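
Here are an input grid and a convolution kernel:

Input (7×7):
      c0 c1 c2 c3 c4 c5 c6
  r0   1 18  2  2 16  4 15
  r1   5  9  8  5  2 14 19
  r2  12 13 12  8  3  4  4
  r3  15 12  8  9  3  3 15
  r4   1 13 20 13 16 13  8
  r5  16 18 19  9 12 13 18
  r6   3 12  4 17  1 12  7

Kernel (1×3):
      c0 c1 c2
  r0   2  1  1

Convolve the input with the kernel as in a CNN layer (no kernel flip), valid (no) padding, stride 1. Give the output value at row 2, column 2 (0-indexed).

The receptive field on the input at this output position is [12 8 3]. Elementwise product with the kernel and sum: 12·2 + 8·1 + 3·1.

35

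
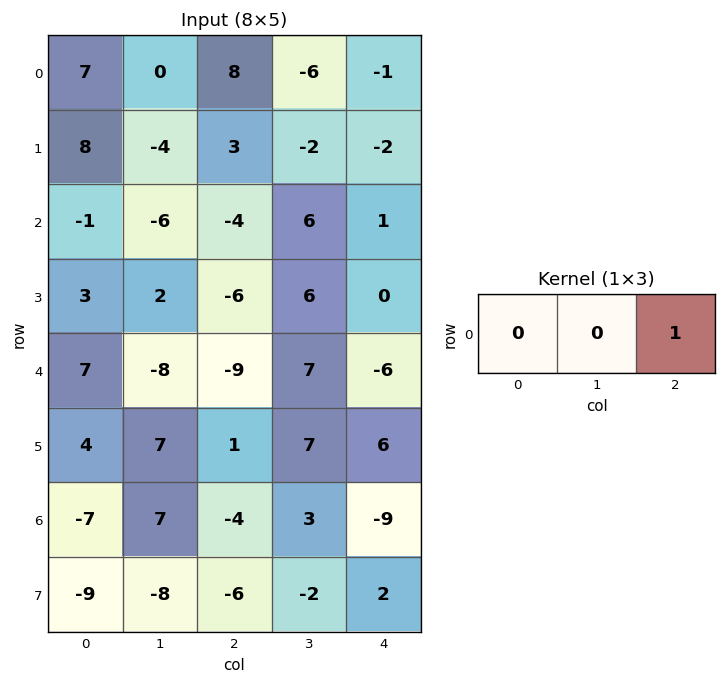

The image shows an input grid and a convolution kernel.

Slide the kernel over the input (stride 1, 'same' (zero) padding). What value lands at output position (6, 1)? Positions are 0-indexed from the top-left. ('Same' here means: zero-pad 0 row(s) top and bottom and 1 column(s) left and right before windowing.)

The receptive field on the zero-padded input at this output position is [-7 7 -4]. Elementwise product with the kernel and sum: -4·1.

-4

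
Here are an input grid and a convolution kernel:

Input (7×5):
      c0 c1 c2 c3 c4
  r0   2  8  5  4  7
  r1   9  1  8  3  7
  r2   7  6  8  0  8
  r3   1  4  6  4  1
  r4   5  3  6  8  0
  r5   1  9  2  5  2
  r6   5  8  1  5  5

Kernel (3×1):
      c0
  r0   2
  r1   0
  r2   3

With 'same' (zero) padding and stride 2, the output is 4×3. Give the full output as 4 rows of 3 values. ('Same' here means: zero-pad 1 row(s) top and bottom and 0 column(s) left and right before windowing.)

27 24 21
21 34 17
5 18 8
2 4 4

Output[0,0]: The receptive field on the zero-padded input at this output position is [0 / 2 / 9]. Elementwise product with the kernel and sum: 0·2 + 9·3.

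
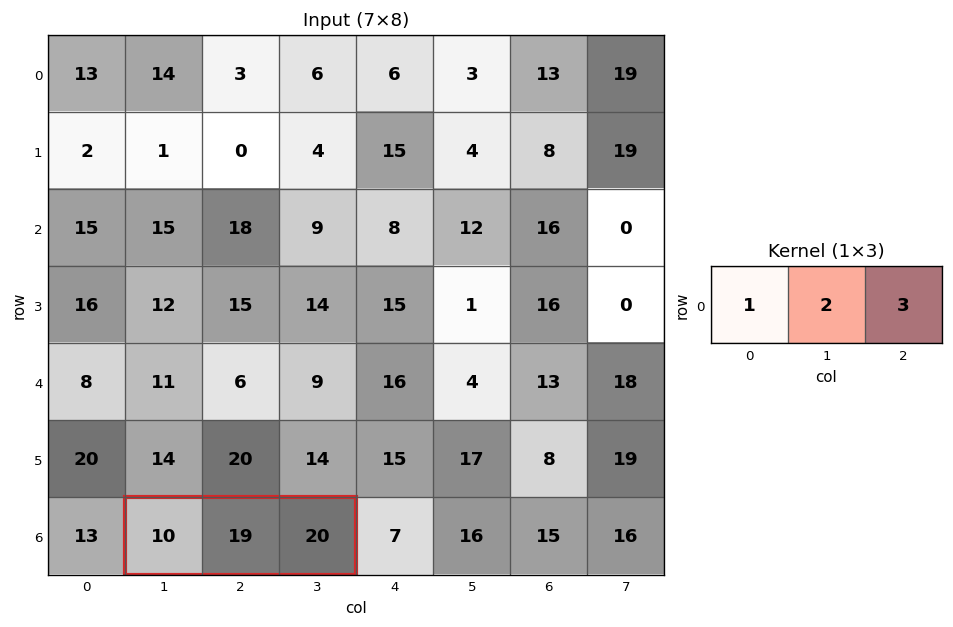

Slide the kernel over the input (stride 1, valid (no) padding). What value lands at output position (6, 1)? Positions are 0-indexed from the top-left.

The receptive field on the input at this output position is [10 19 20]. Elementwise product with the kernel and sum: 10·1 + 19·2 + 20·3.

108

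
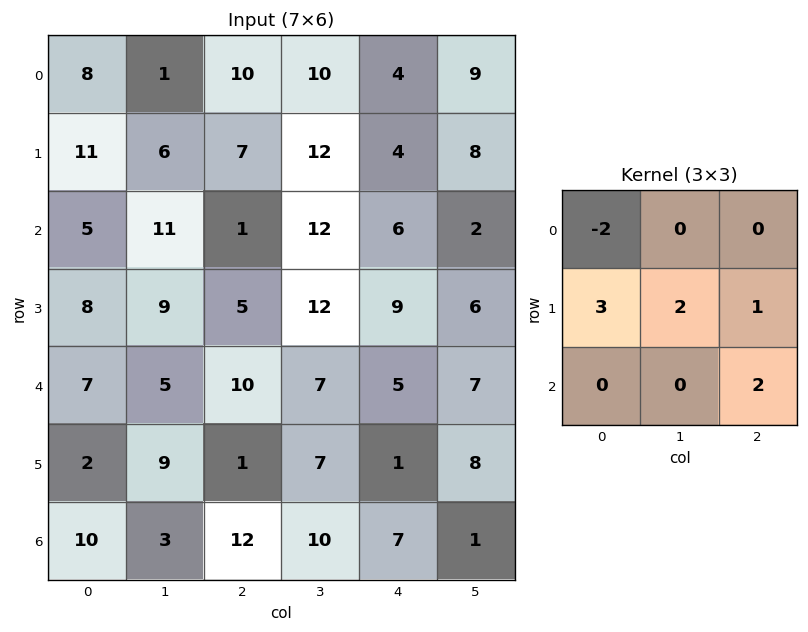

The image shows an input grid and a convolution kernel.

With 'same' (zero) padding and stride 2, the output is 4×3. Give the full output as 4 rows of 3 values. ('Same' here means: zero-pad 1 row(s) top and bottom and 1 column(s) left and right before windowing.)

Output[0,0]: The receptive field on the zero-padded input at this output position is [0 0 0 / 0 8 1 / 0 11 6]. Elementwise product with the kernel and sum: 0·-2 + 0·3 + 8·2 + 1·1 + 6·2.
Output[0,1]: The receptive field on the zero-padded input at this output position is [0 0 0 / 1 10 10 / 6 7 12]. Elementwise product with the kernel and sum: 0·-2 + 1·3 + 10·2 + 10·1 + 12·2.

29 57 63
39 59 38
37 38 30
23 25 31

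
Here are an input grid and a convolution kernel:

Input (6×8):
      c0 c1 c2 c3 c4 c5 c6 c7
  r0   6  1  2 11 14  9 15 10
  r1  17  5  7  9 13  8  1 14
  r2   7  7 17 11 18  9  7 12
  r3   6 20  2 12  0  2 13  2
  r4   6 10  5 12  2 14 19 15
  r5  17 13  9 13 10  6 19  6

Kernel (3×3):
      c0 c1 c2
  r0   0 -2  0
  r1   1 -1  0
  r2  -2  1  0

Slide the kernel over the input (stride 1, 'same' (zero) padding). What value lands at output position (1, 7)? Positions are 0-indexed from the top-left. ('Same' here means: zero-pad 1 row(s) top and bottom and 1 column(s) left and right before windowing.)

The receptive field on the zero-padded input at this output position is [15 10 0 / 1 14 0 / 7 12 0]. Elementwise product with the kernel and sum: 10·-2 + 1·1 + 14·-1 + 7·-2 + 12·1.

-35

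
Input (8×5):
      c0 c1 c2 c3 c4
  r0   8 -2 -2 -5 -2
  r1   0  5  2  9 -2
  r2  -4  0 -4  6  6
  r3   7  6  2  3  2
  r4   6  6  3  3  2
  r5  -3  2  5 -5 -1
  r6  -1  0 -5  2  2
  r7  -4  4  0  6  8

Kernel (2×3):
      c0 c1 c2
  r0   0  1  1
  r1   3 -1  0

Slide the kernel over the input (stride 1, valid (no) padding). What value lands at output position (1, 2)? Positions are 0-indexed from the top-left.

The receptive field on the input at this output position is [2 9 -2 / -4 6 6]. Elementwise product with the kernel and sum: 9·1 + -2·1 + -4·3 + 6·-1.

-11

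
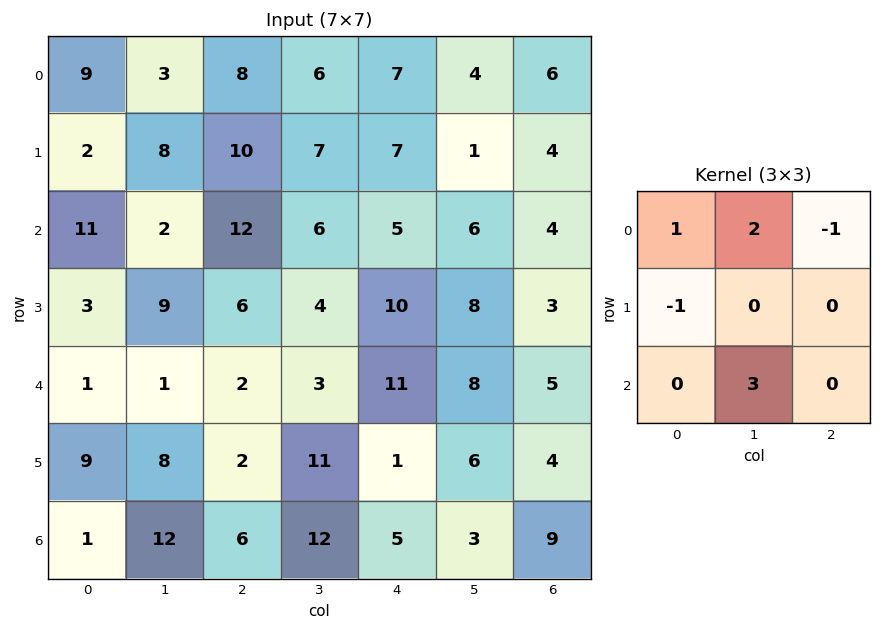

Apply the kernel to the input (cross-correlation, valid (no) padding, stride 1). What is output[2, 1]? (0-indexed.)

The receptive field on the input at this output position is [2 12 6 / 9 6 4 / 1 2 3]. Elementwise product with the kernel and sum: 2·1 + 12·2 + 6·-1 + 9·-1 + 2·3.

17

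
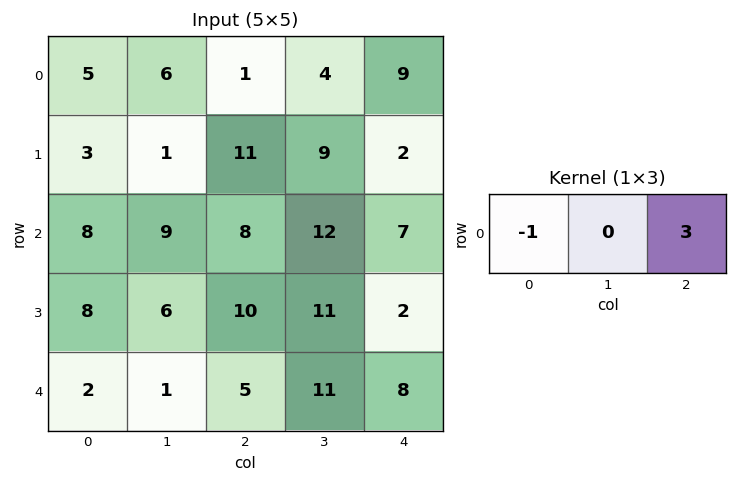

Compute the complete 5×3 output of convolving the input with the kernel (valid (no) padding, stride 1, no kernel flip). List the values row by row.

-2 6 26
30 26 -5
16 27 13
22 27 -4
13 32 19

Output[0,0]: The receptive field on the input at this output position is [5 6 1]. Elementwise product with the kernel and sum: 5·-1 + 1·3.
Output[0,1]: The receptive field on the input at this output position is [6 1 4]. Elementwise product with the kernel and sum: 6·-1 + 4·3.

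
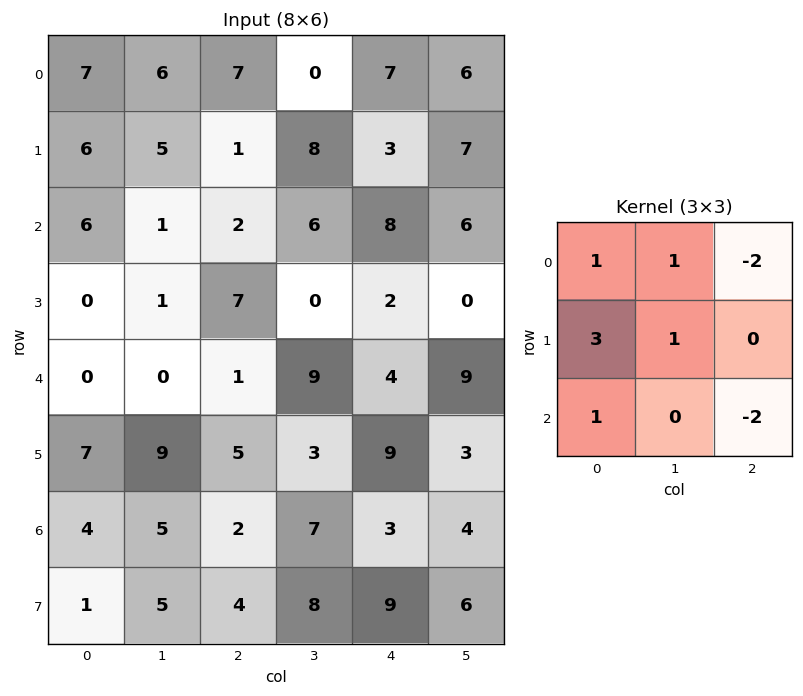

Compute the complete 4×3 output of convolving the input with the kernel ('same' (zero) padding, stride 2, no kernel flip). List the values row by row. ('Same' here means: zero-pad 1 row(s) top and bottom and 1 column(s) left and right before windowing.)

Output[0,0]: The receptive field on the zero-padded input at this output position is [0 0 0 / 0 7 6 / 0 6 5]. Elementwise product with the kernel and sum: 0·1 + 0·1 + 0·-2 + 0·3 + 7·1 + 0·1 + 5·-2.
Output[0,1]: The receptive field on the zero-padded input at this output position is [0 0 0 / 6 7 0 / 5 1 8]. Elementwise product with the kernel and sum: 0·1 + 0·1 + 0·-2 + 6·3 + 7·1 + 5·1 + 8·-2.

-3 14 1
0 -4 23
-20 12 30
-17 14 26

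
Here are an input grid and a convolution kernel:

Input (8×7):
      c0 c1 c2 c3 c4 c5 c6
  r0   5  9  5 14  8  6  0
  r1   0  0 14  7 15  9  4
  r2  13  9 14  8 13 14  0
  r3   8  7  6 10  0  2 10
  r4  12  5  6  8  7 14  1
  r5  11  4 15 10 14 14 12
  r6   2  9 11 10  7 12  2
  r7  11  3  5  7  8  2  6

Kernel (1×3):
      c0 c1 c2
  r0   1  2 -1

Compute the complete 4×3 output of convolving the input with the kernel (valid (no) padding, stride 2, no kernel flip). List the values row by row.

18 25 20
17 17 41
16 15 34
9 24 29

Output[0,0]: The receptive field on the input at this output position is [5 9 5]. Elementwise product with the kernel and sum: 5·1 + 9·2 + 5·-1.
Output[0,1]: The receptive field on the input at this output position is [5 14 8]. Elementwise product with the kernel and sum: 5·1 + 14·2 + 8·-1.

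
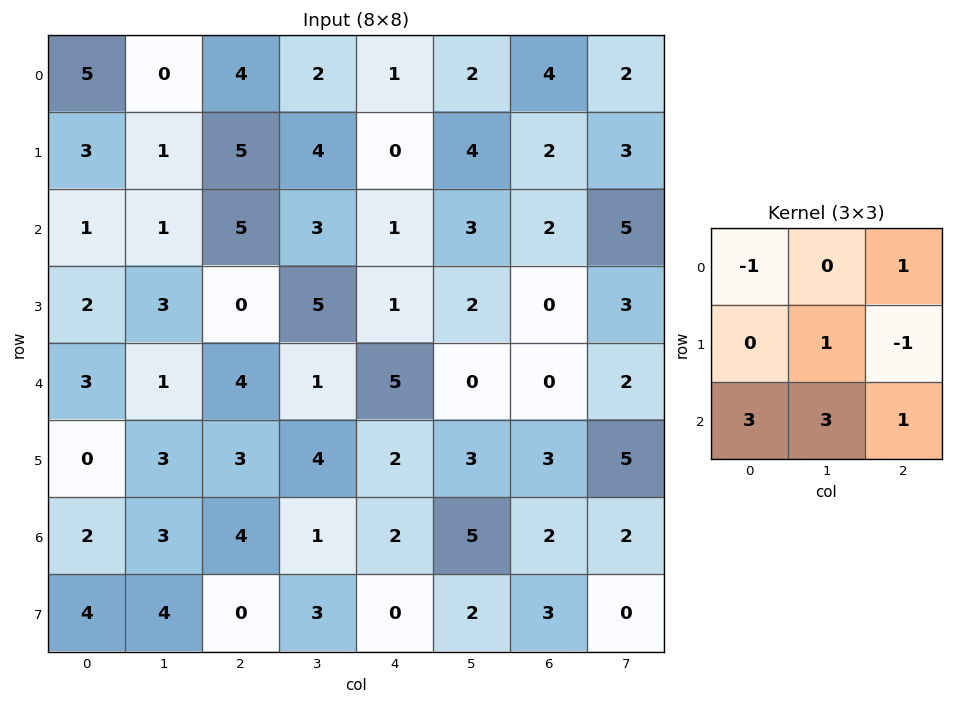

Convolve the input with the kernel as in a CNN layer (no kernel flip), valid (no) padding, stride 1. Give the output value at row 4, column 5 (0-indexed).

The receptive field on the input at this output position is [0 0 2 / 3 3 5 / 5 2 2]. Elementwise product with the kernel and sum: 0·-1 + 2·1 + 3·1 + 5·-1 + 5·3 + 2·3 + 2·1.

23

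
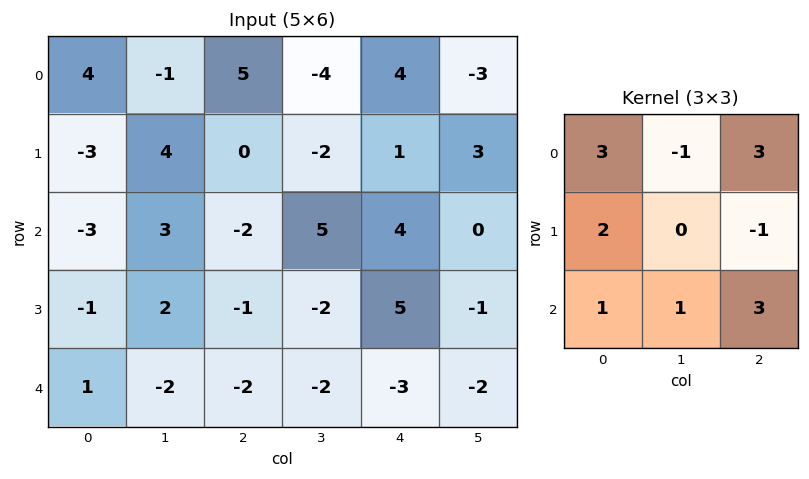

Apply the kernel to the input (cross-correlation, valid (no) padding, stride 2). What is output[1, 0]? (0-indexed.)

The receptive field on the input at this output position is [-3 3 -2 / -1 2 -1 / 1 -2 -2]. Elementwise product with the kernel and sum: -3·3 + 3·-1 + -2·3 + -1·2 + -1·-1 + 1·1 + -2·1 + -2·3.

-26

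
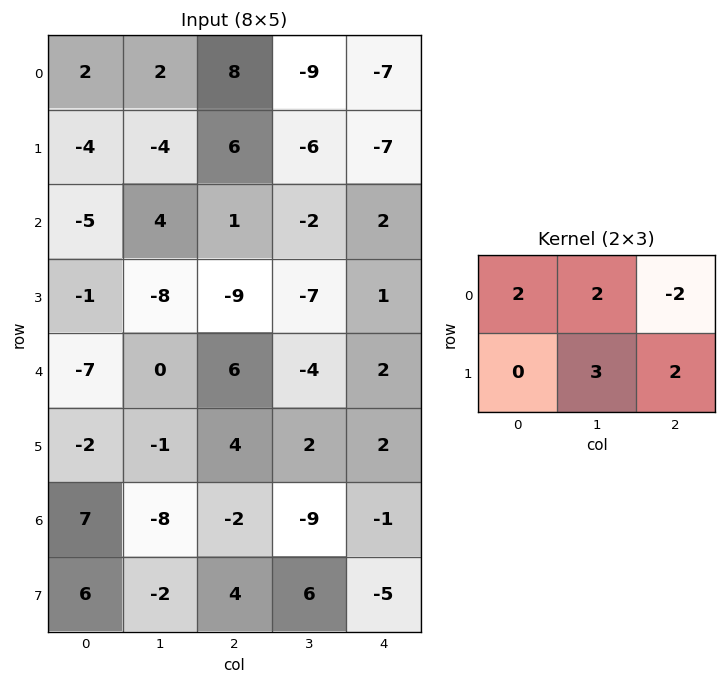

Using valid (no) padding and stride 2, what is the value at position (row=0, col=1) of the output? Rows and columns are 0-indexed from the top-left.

The receptive field on the input at this output position is [8 -9 -7 / 6 -6 -7]. Elementwise product with the kernel and sum: 8·2 + -9·2 + -7·-2 + -6·3 + -7·2.

-20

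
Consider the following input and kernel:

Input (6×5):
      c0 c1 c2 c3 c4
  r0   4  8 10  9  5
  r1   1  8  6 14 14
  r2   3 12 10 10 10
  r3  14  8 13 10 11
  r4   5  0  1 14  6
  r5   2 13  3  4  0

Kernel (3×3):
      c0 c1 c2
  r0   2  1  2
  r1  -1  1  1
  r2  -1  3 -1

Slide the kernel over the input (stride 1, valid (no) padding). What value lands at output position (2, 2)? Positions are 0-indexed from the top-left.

93

The receptive field on the input at this output position is [10 10 10 / 13 10 11 / 1 14 6]. Elementwise product with the kernel and sum: 10·2 + 10·1 + 10·2 + 13·-1 + 10·1 + 11·1 + 1·-1 + 14·3 + 6·-1.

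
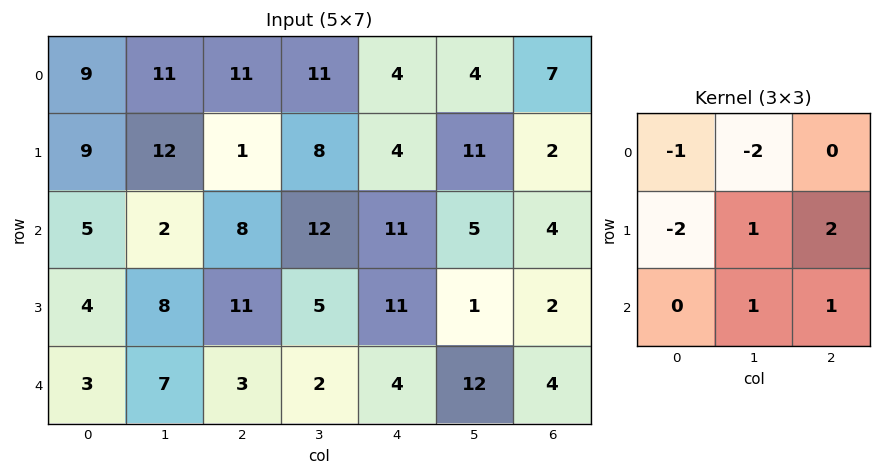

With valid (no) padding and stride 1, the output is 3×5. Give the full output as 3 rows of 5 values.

Output[0,0]: The receptive field on the input at this output position is [9 11 11 / 9 12 1 / 5 2 8]. Elementwise product with the kernel and sum: 9·-1 + 11·-2 + 9·-2 + 12·1 + 1·2 + 2·1 + 8·1.
Output[0,1]: The receptive field on the input at this output position is [11 11 11 / 12 1 8 / 2 8 12]. Elementwise product with the kernel and sum: 11·-1 + 11·-2 + 12·-2 + 1·1 + 8·2 + 8·1 + 12·1.

-25 -20 4 7 4
-6 30 17 -7 -32
23 -8 -21 -15 -22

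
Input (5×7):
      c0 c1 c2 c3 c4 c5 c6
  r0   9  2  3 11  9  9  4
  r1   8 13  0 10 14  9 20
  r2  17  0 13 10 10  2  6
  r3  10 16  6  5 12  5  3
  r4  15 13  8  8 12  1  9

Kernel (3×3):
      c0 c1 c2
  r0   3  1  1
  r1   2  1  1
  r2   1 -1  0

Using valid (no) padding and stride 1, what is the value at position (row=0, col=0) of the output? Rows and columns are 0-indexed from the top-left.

The receptive field on the input at this output position is [9 2 3 / 8 13 0 / 17 0 13]. Elementwise product with the kernel and sum: 9·3 + 2·1 + 3·1 + 8·2 + 13·1 + 0·1 + 17·1 + 0·-1.

78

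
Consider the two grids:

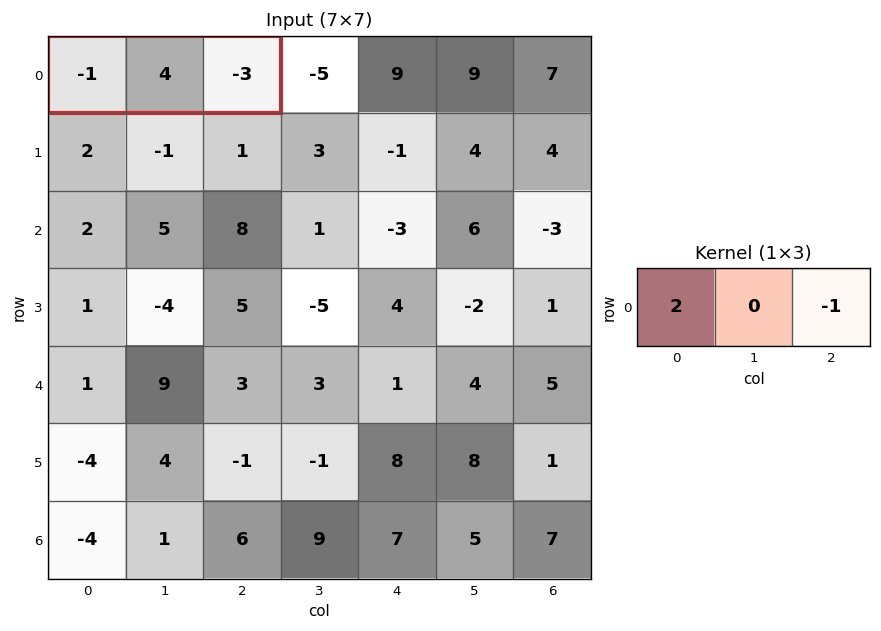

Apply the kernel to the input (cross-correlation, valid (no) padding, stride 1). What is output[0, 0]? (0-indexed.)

The receptive field on the input at this output position is [-1 4 -3]. Elementwise product with the kernel and sum: -1·2 + -3·-1.

1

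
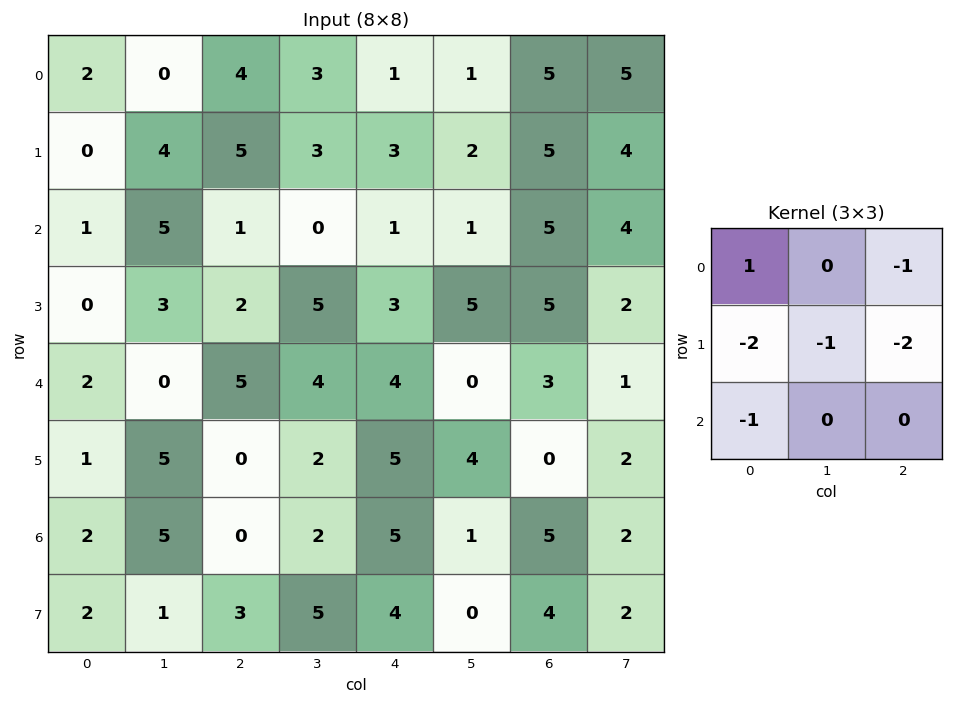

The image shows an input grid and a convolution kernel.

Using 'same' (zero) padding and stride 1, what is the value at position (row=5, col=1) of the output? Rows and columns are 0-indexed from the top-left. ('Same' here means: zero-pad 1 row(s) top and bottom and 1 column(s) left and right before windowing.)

-12

The receptive field on the zero-padded input at this output position is [2 0 5 / 1 5 0 / 2 5 0]. Elementwise product with the kernel and sum: 2·1 + 5·-1 + 1·-2 + 5·-1 + 0·-2 + 2·-1.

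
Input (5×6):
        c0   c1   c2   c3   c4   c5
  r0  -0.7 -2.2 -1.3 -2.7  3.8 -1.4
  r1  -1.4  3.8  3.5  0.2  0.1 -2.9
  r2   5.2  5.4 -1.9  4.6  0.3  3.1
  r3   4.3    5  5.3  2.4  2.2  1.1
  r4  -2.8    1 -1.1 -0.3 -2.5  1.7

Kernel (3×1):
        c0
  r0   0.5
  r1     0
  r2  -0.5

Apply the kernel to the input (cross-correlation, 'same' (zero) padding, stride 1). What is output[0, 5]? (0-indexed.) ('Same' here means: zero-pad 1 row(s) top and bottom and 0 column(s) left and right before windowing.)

The receptive field on the zero-padded input at this output position is [0 / -1.4 / -2.9]. Elementwise product with the kernel and sum: 0·0.5 + -2.9·-0.5.

1.45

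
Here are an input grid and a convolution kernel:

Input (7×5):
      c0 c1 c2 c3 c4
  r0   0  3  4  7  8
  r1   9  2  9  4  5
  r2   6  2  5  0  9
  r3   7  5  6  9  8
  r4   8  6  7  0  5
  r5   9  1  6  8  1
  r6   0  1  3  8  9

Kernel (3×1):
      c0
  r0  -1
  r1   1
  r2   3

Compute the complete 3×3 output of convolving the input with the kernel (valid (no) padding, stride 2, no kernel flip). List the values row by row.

27 20 24
25 22 14
1 8 23

Output[0,0]: The receptive field on the input at this output position is [0 / 9 / 6]. Elementwise product with the kernel and sum: 0·-1 + 9·1 + 6·3.
Output[0,1]: The receptive field on the input at this output position is [4 / 9 / 5]. Elementwise product with the kernel and sum: 4·-1 + 9·1 + 5·3.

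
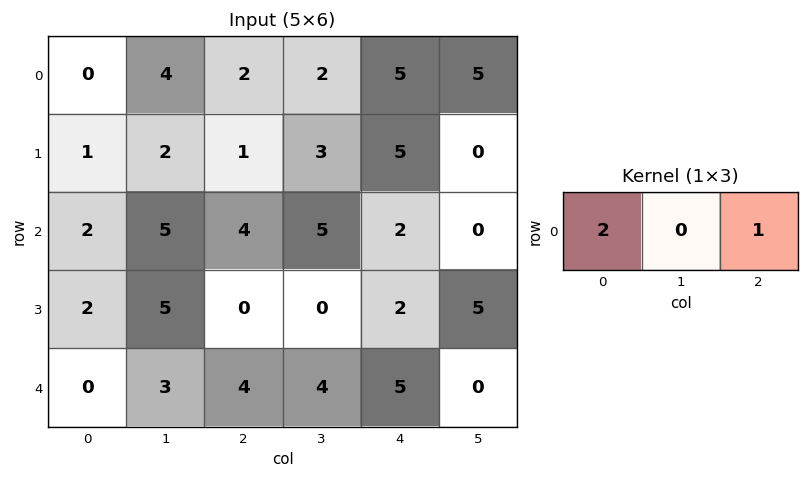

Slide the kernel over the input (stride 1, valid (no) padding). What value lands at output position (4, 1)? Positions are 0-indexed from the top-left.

The receptive field on the input at this output position is [3 4 4]. Elementwise product with the kernel and sum: 3·2 + 4·1.

10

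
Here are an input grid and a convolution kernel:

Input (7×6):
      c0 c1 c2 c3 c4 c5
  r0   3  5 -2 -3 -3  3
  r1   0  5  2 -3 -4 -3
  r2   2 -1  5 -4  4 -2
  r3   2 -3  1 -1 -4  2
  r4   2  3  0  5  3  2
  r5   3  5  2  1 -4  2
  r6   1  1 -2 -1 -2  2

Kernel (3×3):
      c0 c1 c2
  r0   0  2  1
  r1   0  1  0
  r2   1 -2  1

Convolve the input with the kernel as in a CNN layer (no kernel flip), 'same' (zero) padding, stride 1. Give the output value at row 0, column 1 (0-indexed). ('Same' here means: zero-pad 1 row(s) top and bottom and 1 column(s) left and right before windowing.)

-3

The receptive field on the zero-padded input at this output position is [0 0 0 / 3 5 -2 / 0 5 2]. Elementwise product with the kernel and sum: 0·2 + 0·1 + 5·1 + 0·1 + 5·-2 + 2·1.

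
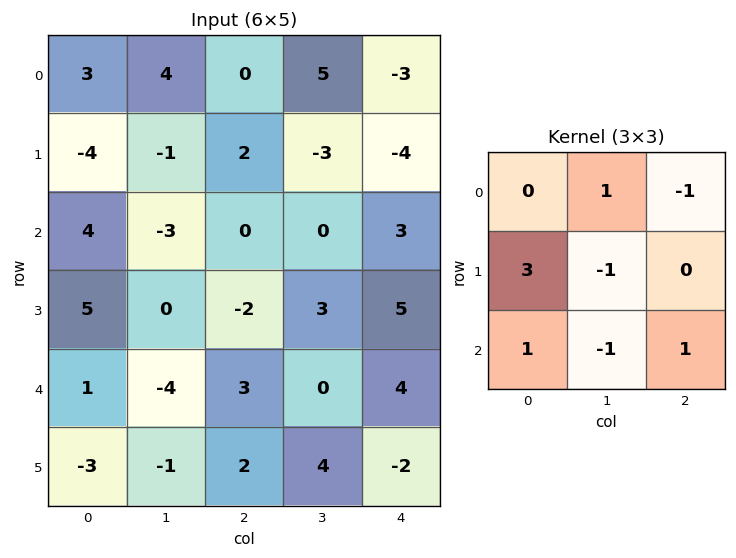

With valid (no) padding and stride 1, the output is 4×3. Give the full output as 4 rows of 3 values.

Output[0,0]: The receptive field on the input at this output position is [3 4 0 / -4 -1 2 / 4 -3 0]. Elementwise product with the kernel and sum: 4·1 + 0·-1 + -4·3 + -1·-1 + 4·1 + -3·-1 + 0·1.
Output[0,1]: The receptive field on the input at this output position is [4 0 5 / -1 2 -3 / -3 0 0]. Elementwise product with the kernel and sum: 0·1 + 5·-1 + -1·3 + 2·-1 + -3·1 + 0·-1 + 0·1.

0 -13 20
15 1 1
20 -5 -5
9 -19 3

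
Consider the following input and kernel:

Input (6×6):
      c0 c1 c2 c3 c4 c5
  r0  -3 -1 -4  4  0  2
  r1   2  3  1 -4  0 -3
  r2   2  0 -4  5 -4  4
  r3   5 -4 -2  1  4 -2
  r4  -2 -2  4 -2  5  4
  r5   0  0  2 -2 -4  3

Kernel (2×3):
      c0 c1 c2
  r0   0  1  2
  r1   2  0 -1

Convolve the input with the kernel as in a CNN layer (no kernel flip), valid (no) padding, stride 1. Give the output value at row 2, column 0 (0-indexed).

4

The receptive field on the input at this output position is [2 0 -4 / 5 -4 -2]. Elementwise product with the kernel and sum: 0·1 + -4·2 + 5·2 + -2·-1.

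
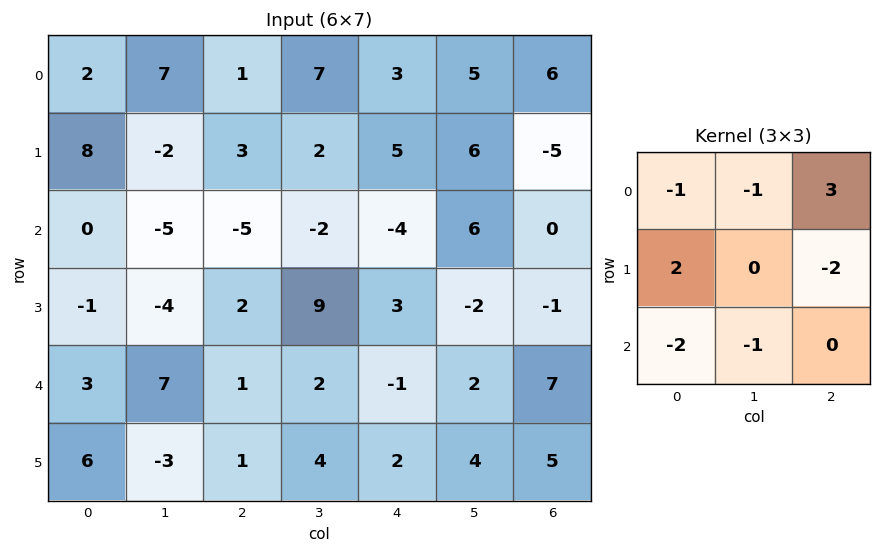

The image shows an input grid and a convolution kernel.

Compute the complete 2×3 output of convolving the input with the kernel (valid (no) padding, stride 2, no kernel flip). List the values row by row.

Output[0,0]: The receptive field on the input at this output position is [2 7 1 / 8 -2 3 / 0 -5 -5]. Elementwise product with the kernel and sum: 2·-1 + 7·-1 + 1·3 + 8·2 + 3·-2 + 0·-2 + -5·-1.

9 9 32
-29 -11 6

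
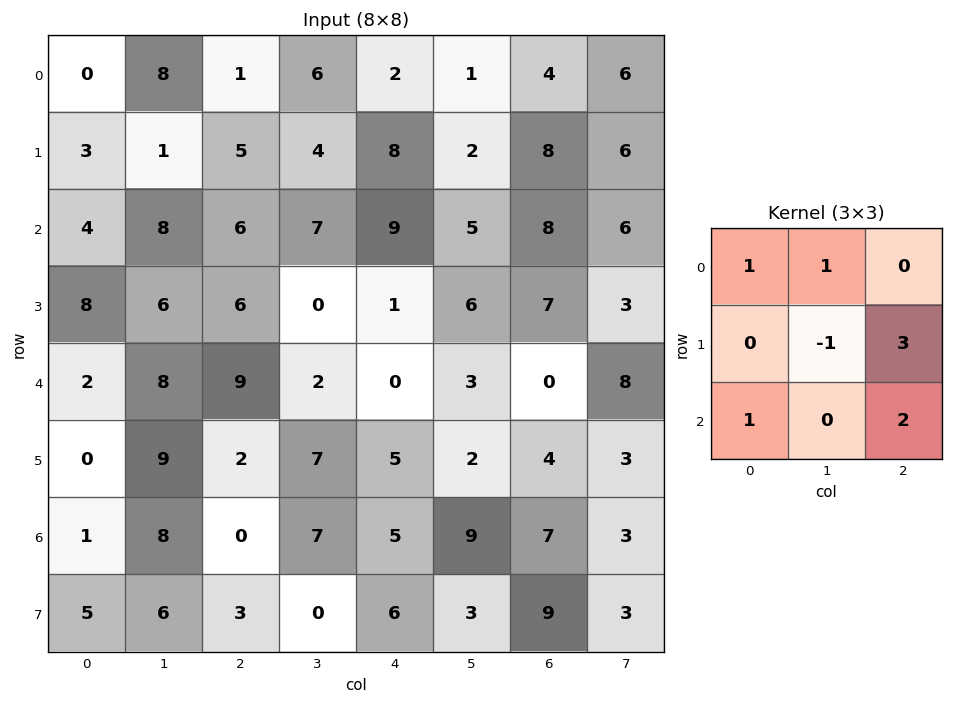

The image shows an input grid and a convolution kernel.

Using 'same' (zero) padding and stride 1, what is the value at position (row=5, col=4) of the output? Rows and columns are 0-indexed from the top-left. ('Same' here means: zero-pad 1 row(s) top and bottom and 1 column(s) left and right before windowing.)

The receptive field on the zero-padded input at this output position is [2 0 3 / 7 5 2 / 7 5 9]. Elementwise product with the kernel and sum: 2·1 + 0·1 + 5·-1 + 2·3 + 7·1 + 9·2.

28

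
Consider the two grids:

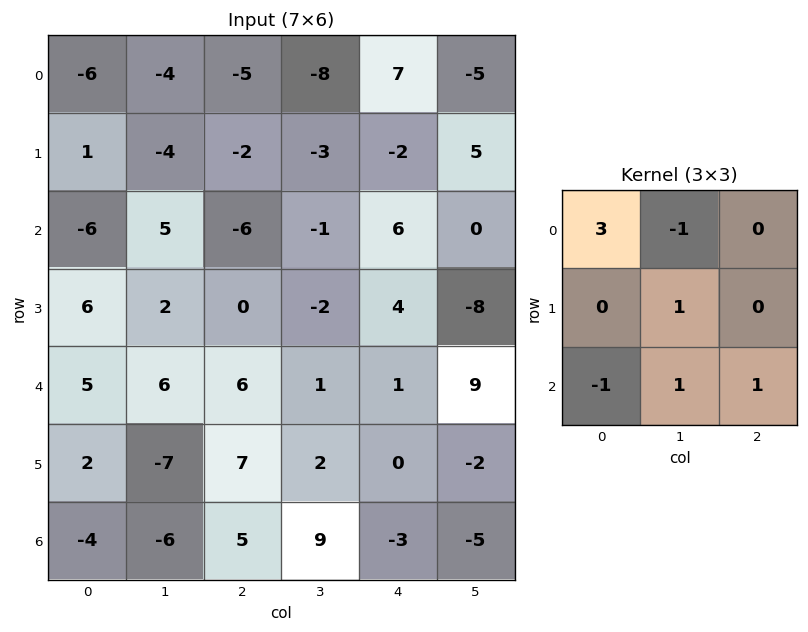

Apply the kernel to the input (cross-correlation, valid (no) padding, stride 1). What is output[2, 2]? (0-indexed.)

The receptive field on the input at this output position is [-6 -1 6 / 0 -2 4 / 6 1 1]. Elementwise product with the kernel and sum: -6·3 + -1·-1 + -2·1 + 6·-1 + 1·1 + 1·1.

-23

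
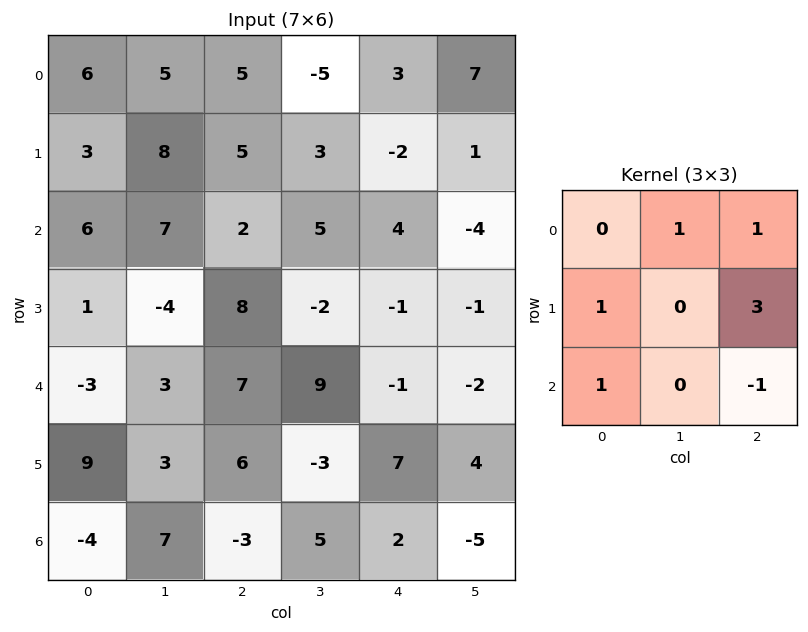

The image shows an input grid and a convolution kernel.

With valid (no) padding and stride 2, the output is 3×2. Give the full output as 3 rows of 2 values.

32 -5
24 22
36 30

Output[0,0]: The receptive field on the input at this output position is [6 5 5 / 3 8 5 / 6 7 2]. Elementwise product with the kernel and sum: 5·1 + 5·1 + 3·1 + 5·3 + 6·1 + 2·-1.
Output[0,1]: The receptive field on the input at this output position is [5 -5 3 / 5 3 -2 / 2 5 4]. Elementwise product with the kernel and sum: -5·1 + 3·1 + 5·1 + -2·3 + 2·1 + 4·-1.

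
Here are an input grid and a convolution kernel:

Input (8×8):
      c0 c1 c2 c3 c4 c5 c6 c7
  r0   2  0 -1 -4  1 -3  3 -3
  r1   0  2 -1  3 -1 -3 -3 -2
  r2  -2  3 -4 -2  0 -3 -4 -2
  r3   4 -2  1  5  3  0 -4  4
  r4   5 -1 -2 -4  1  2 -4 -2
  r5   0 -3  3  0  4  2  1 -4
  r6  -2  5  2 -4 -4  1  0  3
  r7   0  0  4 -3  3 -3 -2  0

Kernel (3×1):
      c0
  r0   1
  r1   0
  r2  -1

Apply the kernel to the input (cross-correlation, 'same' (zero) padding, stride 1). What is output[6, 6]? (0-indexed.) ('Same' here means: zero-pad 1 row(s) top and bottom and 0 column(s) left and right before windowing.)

The receptive field on the zero-padded input at this output position is [1 / 0 / -2]. Elementwise product with the kernel and sum: 1·1 + -2·-1.

3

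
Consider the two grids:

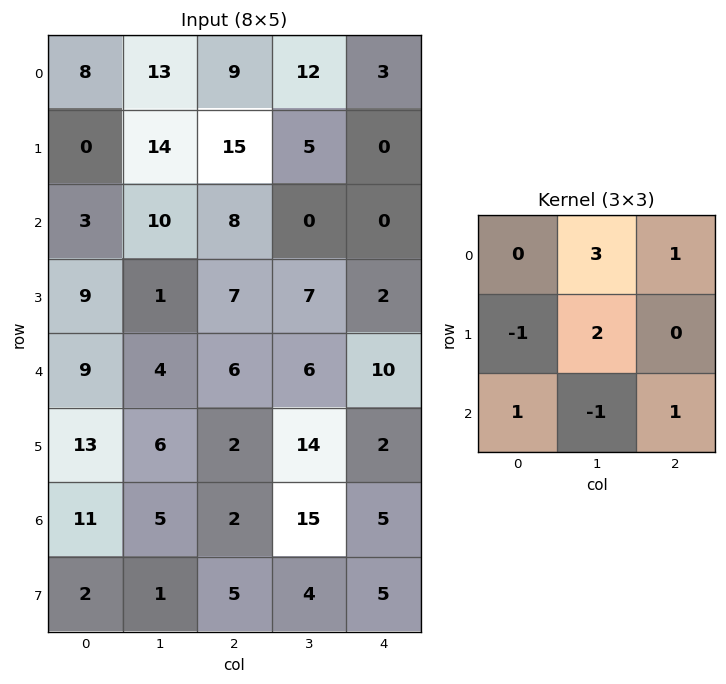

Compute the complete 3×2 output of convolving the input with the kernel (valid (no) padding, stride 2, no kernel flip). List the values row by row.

Output[0,0]: The receptive field on the input at this output position is [8 13 9 / 0 14 15 / 3 10 8]. Elementwise product with the kernel and sum: 13·3 + 9·1 + 0·-1 + 14·2 + 3·1 + 10·-1 + 8·1.
Output[0,1]: The receptive field on the input at this output position is [9 12 3 / 15 5 0 / 8 0 0]. Elementwise product with the kernel and sum: 12·3 + 3·1 + 15·-1 + 5·2 + 8·1 + 0·-1 + 0·1.

77 42
42 17
25 46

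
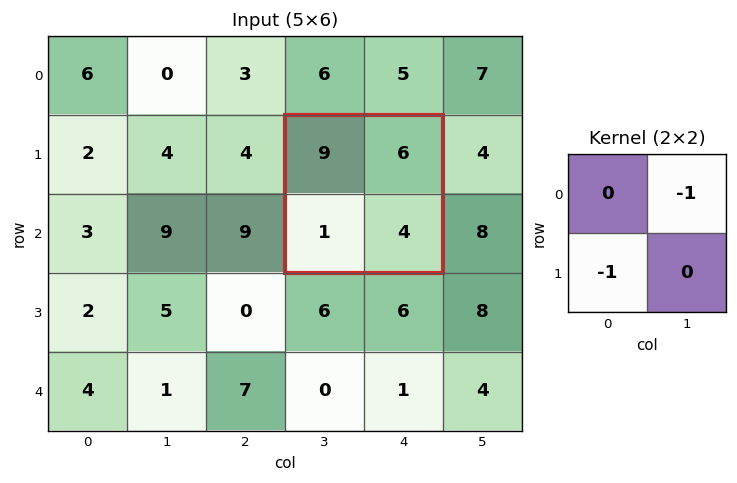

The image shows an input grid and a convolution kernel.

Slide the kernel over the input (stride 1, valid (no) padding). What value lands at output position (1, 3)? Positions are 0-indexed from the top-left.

The receptive field on the input at this output position is [9 6 / 1 4]. Elementwise product with the kernel and sum: 6·-1 + 1·-1.

-7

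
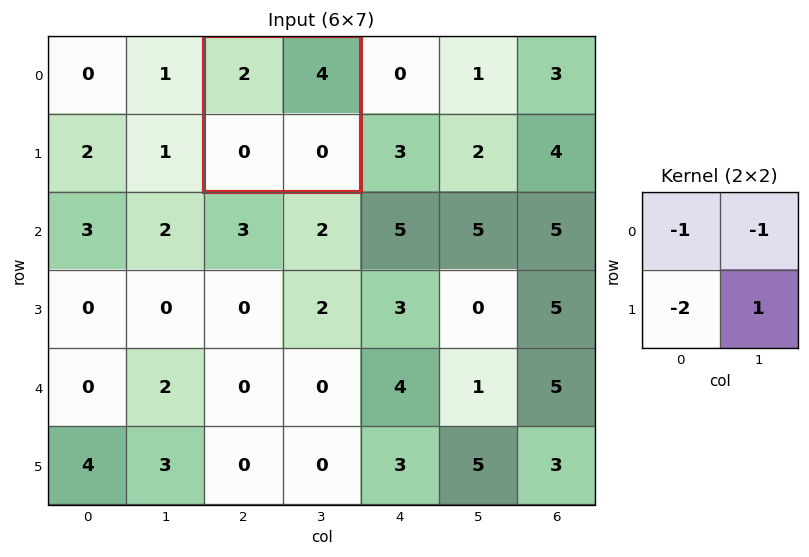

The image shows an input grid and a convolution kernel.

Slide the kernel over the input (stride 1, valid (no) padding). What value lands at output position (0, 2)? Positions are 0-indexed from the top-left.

The receptive field on the input at this output position is [2 4 / 0 0]. Elementwise product with the kernel and sum: 2·-1 + 4·-1 + 0·-2 + 0·1.

-6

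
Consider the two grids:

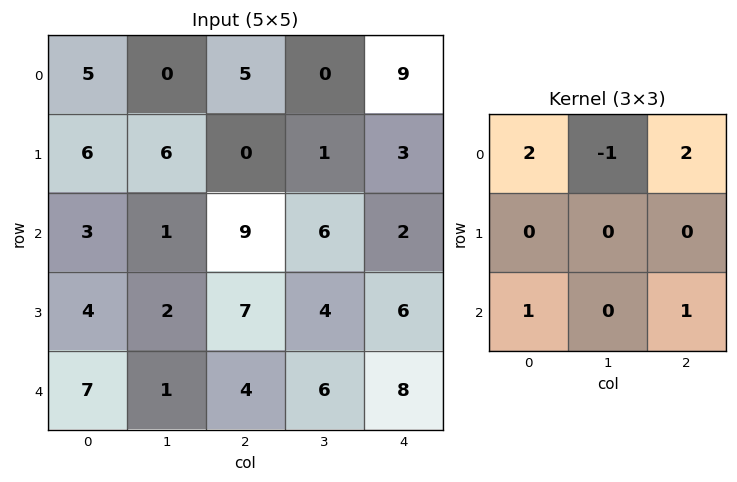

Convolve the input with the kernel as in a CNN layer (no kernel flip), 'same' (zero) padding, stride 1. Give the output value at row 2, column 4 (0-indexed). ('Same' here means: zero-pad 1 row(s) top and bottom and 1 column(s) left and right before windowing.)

The receptive field on the zero-padded input at this output position is [1 3 0 / 6 2 0 / 4 6 0]. Elementwise product with the kernel and sum: 1·2 + 3·-1 + 0·2 + 4·1 + 0·1.

3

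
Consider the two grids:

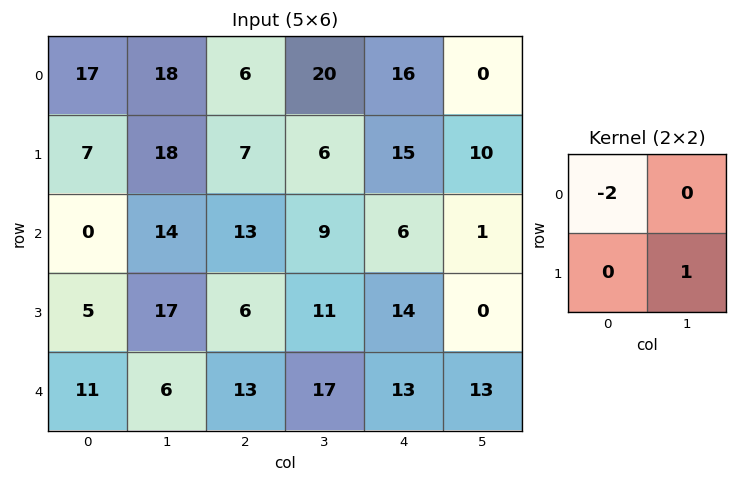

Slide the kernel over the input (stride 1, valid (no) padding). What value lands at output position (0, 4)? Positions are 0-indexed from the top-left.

The receptive field on the input at this output position is [16 0 / 15 10]. Elementwise product with the kernel and sum: 16·-2 + 10·1.

-22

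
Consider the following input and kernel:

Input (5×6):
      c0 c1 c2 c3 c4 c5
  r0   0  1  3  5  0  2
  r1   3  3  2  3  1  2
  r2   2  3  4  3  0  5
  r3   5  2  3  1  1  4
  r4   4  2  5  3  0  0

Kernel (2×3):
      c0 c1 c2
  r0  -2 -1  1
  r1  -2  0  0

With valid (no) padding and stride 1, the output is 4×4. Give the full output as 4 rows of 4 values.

-4 -6 -15 -14
-11 -11 -14 -11
-13 -11 -17 -3
-17 -10 -16 -5

Output[0,0]: The receptive field on the input at this output position is [0 1 3 / 3 3 2]. Elementwise product with the kernel and sum: 0·-2 + 1·-1 + 3·1 + 3·-2.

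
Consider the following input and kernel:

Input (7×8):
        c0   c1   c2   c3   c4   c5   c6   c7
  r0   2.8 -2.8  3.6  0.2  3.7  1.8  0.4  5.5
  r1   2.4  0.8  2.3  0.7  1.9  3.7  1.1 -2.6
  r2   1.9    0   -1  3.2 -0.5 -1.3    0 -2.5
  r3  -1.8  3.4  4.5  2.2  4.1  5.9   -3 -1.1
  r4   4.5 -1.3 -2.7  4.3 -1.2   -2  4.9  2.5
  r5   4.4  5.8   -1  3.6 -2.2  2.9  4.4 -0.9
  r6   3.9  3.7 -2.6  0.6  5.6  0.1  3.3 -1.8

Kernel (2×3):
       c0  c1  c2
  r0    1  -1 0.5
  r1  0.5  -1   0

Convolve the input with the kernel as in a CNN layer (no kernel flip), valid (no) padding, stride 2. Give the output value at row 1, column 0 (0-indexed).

-2.9

The receptive field on the input at this output position is [1.9 0 -1 / -1.8 3.4 4.5]. Elementwise product with the kernel and sum: 1.9·1 + 0·-1 + -1·0.5 + -1.8·0.5 + 3.4·-1.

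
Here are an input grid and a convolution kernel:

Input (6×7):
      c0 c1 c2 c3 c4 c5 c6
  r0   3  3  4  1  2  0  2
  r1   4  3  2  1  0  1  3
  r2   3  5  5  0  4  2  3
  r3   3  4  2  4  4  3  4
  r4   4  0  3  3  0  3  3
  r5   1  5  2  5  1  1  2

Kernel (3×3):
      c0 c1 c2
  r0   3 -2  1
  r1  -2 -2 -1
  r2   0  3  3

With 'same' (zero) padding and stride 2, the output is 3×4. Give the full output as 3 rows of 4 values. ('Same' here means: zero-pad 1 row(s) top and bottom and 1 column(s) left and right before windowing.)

12 -6 -3 5
5 4 15 -1
8 24 4 -5

Output[0,0]: The receptive field on the zero-padded input at this output position is [0 0 0 / 0 3 3 / 0 4 3]. Elementwise product with the kernel and sum: 0·3 + 0·-2 + 0·1 + 0·-2 + 3·-2 + 3·-1 + 4·3 + 3·3.
Output[0,1]: The receptive field on the zero-padded input at this output position is [0 0 0 / 3 4 1 / 3 2 1]. Elementwise product with the kernel and sum: 0·3 + 0·-2 + 0·1 + 3·-2 + 4·-2 + 1·-1 + 2·3 + 1·3.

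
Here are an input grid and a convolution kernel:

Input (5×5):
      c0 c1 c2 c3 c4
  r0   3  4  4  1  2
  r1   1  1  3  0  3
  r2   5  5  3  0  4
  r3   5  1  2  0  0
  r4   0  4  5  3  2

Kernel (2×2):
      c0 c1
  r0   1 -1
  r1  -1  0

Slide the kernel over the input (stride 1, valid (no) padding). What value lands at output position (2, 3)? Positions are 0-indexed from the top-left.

-4

The receptive field on the input at this output position is [0 4 / 0 0]. Elementwise product with the kernel and sum: 0·1 + 4·-1 + 0·-1.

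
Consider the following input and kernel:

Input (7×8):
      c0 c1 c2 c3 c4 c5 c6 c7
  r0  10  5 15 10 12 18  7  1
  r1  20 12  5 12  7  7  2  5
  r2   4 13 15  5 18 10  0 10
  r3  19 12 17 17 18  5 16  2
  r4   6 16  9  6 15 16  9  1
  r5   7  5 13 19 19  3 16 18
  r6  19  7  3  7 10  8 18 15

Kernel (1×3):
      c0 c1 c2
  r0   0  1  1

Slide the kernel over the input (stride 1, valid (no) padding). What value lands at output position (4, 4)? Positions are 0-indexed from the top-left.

25

The receptive field on the input at this output position is [15 16 9]. Elementwise product with the kernel and sum: 16·1 + 9·1.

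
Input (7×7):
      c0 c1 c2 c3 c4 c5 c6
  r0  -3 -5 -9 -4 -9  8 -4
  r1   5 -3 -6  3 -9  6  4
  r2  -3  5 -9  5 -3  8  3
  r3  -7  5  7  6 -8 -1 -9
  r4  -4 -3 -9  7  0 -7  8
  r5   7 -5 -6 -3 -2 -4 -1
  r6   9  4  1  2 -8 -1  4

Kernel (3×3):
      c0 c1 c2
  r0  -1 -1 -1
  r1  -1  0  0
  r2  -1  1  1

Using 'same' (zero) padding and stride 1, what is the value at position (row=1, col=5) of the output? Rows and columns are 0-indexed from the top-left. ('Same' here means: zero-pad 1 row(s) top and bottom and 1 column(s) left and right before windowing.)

The receptive field on the zero-padded input at this output position is [-9 8 -4 / -9 6 4 / -3 8 3]. Elementwise product with the kernel and sum: -9·-1 + 8·-1 + -4·-1 + -9·-1 + -3·-1 + 8·1 + 3·1.

28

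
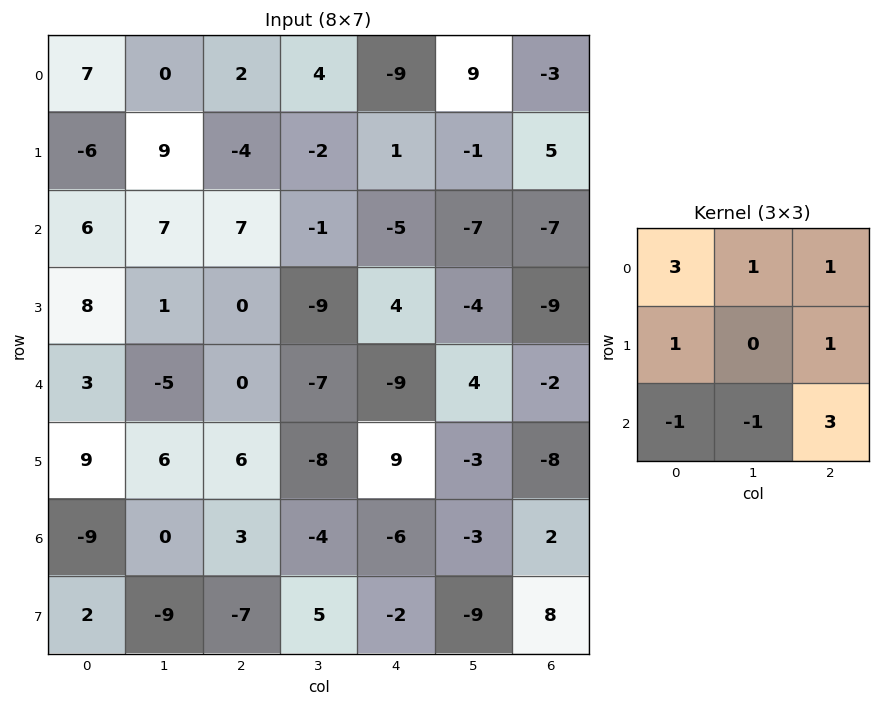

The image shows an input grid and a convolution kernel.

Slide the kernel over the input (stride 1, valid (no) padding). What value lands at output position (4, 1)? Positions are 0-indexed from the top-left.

-39

The receptive field on the input at this output position is [-5 0 -7 / 6 6 -8 / 0 3 -4]. Elementwise product with the kernel and sum: -5·3 + 0·1 + -7·1 + 6·1 + -8·1 + 0·-1 + 3·-1 + -4·3.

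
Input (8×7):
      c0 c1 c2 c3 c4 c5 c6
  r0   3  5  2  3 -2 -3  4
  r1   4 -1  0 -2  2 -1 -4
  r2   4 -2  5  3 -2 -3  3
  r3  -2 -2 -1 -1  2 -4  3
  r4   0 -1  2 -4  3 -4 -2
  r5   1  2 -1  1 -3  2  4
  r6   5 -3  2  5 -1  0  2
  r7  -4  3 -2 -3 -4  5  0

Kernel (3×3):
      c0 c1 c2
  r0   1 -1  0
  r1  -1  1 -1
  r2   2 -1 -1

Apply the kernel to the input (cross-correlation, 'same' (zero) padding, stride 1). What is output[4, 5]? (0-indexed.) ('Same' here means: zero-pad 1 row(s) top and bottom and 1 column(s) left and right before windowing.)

The receptive field on the zero-padded input at this output position is [2 -4 3 / 3 -4 -2 / -3 2 4]. Elementwise product with the kernel and sum: 2·1 + -4·-1 + 3·-1 + -4·1 + -2·-1 + -3·2 + 2·-1 + 4·-1.

-11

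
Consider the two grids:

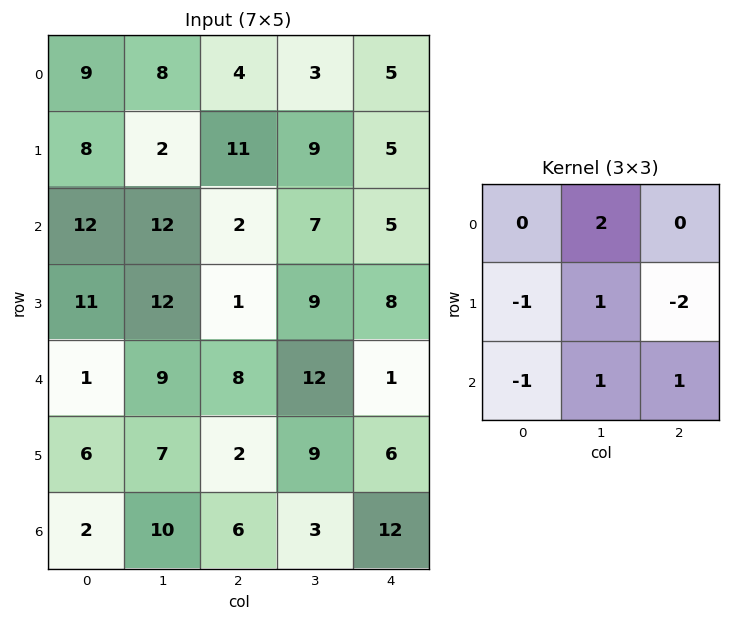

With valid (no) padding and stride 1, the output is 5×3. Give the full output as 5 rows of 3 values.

Output[0,0]: The receptive field on the input at this output position is [9 8 4 / 8 2 11 / 12 12 2]. Elementwise product with the kernel and sum: 8·2 + 8·-1 + 2·1 + 11·-2 + 12·-1 + 12·1 + 2·1.

-10 -4 4
2 -4 29
39 -14 11
19 -19 33
29 -8 28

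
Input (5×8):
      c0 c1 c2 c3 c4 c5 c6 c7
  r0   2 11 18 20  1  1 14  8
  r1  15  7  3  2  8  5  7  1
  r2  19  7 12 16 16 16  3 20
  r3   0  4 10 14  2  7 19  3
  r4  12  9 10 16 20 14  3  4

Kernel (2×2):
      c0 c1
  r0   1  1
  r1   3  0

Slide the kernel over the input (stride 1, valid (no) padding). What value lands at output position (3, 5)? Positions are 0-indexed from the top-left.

The receptive field on the input at this output position is [7 19 / 14 3]. Elementwise product with the kernel and sum: 7·1 + 19·1 + 14·3.

68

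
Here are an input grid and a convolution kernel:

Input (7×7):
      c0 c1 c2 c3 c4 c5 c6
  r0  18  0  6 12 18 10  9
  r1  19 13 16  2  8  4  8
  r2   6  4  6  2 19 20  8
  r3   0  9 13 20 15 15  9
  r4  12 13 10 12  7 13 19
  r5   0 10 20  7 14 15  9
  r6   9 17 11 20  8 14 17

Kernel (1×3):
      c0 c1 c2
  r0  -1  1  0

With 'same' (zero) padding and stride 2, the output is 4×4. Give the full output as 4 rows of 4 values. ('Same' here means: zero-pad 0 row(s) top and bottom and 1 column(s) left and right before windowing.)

Output[0,0]: The receptive field on the zero-padded input at this output position is [0 18 0]. Elementwise product with the kernel and sum: 0·-1 + 18·1.
Output[0,1]: The receptive field on the zero-padded input at this output position is [0 6 12]. Elementwise product with the kernel and sum: 0·-1 + 6·1.

18 6 6 -1
6 2 17 -12
12 -3 -5 6
9 -6 -12 3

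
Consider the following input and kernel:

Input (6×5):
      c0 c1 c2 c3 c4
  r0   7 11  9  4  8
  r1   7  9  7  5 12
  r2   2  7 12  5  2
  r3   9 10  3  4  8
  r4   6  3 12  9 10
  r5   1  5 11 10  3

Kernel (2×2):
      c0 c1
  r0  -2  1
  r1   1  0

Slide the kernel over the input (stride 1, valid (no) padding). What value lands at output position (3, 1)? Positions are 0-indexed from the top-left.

-14

The receptive field on the input at this output position is [10 3 / 3 12]. Elementwise product with the kernel and sum: 10·-2 + 3·1 + 3·1.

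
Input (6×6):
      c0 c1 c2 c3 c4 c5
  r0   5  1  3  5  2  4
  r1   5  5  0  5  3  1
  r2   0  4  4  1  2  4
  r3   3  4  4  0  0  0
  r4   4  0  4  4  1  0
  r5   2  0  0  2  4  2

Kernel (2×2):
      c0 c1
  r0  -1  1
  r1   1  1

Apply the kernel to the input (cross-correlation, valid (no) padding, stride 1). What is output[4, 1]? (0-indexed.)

4

The receptive field on the input at this output position is [0 4 / 0 0]. Elementwise product with the kernel and sum: 0·-1 + 4·1 + 0·1 + 0·1.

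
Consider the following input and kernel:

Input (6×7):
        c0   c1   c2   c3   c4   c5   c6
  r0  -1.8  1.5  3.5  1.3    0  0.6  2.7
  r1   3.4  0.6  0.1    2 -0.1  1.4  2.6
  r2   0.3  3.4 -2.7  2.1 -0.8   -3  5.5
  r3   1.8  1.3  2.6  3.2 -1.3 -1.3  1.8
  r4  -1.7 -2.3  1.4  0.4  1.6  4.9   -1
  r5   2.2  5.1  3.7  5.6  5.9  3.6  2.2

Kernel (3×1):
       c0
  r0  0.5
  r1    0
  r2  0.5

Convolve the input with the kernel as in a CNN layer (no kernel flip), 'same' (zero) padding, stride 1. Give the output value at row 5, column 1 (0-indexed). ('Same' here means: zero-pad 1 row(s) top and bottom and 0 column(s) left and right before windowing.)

-1.15

The receptive field on the zero-padded input at this output position is [-2.3 / 5.1 / 0]. Elementwise product with the kernel and sum: -2.3·0.5 + 0·0.5.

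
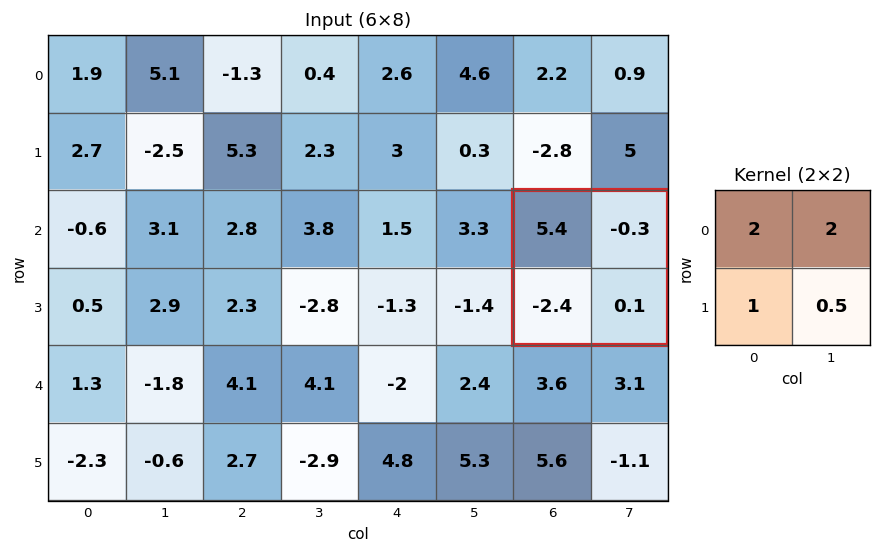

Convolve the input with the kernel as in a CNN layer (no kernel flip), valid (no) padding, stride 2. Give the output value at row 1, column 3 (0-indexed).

The receptive field on the input at this output position is [5.4 -0.3 / -2.4 0.1]. Elementwise product with the kernel and sum: 5.4·2 + -0.3·2 + -2.4·1 + 0.1·0.5.

7.85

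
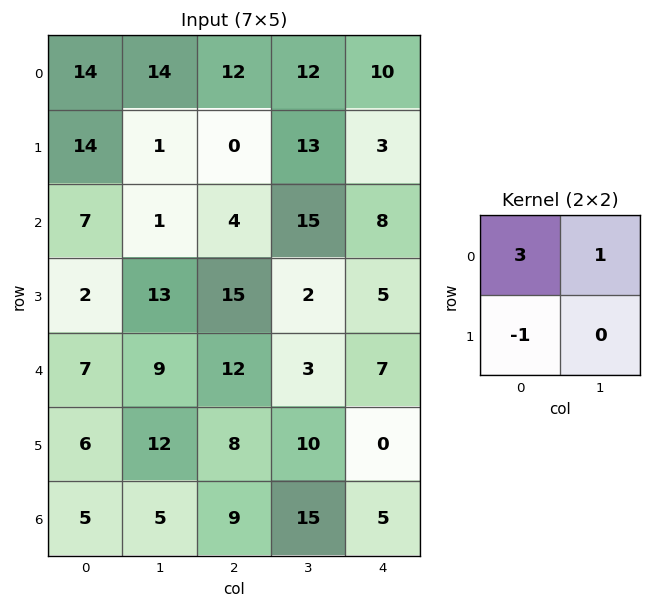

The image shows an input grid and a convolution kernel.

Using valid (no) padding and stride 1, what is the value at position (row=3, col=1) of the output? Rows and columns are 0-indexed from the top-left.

The receptive field on the input at this output position is [13 15 / 9 12]. Elementwise product with the kernel and sum: 13·3 + 15·1 + 9·-1.

45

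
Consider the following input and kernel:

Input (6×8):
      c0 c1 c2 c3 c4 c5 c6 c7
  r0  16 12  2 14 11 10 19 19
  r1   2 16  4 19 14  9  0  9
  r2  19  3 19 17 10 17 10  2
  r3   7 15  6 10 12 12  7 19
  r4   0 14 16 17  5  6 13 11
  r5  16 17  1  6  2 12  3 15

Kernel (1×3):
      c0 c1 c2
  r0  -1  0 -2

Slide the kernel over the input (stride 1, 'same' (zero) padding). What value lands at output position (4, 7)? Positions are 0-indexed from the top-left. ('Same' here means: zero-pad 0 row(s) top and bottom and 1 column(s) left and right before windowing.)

The receptive field on the zero-padded input at this output position is [13 11 0]. Elementwise product with the kernel and sum: 13·-1 + 0·-2.

-13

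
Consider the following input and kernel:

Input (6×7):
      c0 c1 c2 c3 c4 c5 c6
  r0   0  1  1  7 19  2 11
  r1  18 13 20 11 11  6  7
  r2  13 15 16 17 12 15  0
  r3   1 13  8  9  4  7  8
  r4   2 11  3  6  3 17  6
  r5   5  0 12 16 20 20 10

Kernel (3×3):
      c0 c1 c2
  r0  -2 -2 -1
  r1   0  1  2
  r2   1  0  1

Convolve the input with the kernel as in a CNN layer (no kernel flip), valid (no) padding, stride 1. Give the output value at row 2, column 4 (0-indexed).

-22

The receptive field on the input at this output position is [12 15 0 / 4 7 8 / 3 17 6]. Elementwise product with the kernel and sum: 12·-2 + 15·-2 + 0·-1 + 7·1 + 8·2 + 3·1 + 6·1.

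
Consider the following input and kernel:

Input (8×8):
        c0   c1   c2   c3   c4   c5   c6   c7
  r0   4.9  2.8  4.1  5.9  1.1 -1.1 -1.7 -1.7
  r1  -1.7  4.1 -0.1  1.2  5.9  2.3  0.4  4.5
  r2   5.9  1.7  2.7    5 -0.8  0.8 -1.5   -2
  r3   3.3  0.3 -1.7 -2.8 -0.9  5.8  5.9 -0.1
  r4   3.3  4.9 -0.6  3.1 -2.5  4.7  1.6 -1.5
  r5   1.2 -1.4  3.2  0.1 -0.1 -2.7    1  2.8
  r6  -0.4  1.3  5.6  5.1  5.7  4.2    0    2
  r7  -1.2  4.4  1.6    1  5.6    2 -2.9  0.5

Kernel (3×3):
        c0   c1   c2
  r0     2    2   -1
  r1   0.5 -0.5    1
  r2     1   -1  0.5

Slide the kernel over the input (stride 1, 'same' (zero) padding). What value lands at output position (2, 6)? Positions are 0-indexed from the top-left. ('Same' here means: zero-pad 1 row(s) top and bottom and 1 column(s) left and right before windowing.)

The receptive field on the zero-padded input at this output position is [2.3 0.4 4.5 / 0.8 -1.5 -2 / 5.8 5.9 -0.1]. Elementwise product with the kernel and sum: 2.3·2 + 0.4·2 + 4.5·-1 + 0.8·0.5 + -1.5·-0.5 + -2·1 + 5.8·1 + 5.9·-1 + -0.1·0.5.

-0.1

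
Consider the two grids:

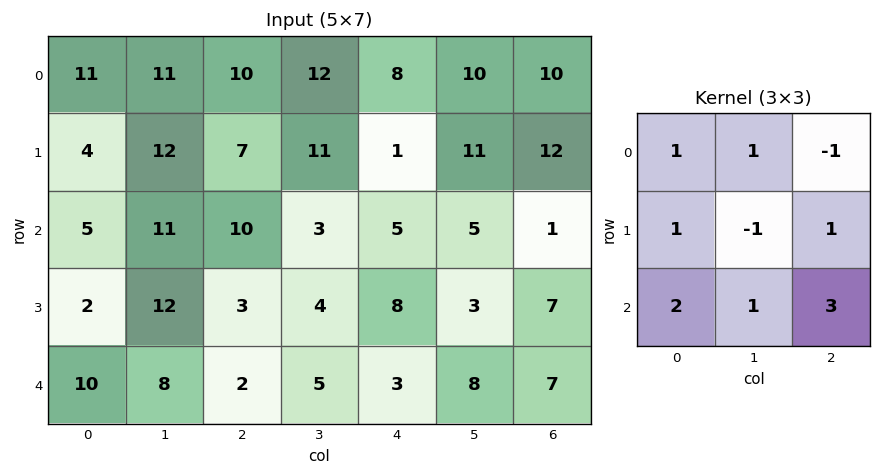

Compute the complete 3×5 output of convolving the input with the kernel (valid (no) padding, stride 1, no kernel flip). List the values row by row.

62 66 49 57 28
38 51 63 29 41
33 64 33 39 56

Output[0,0]: The receptive field on the input at this output position is [11 11 10 / 4 12 7 / 5 11 10]. Elementwise product with the kernel and sum: 11·1 + 11·1 + 10·-1 + 4·1 + 12·-1 + 7·1 + 5·2 + 11·1 + 10·3.
Output[0,1]: The receptive field on the input at this output position is [11 10 12 / 12 7 11 / 11 10 3]. Elementwise product with the kernel and sum: 11·1 + 10·1 + 12·-1 + 12·1 + 7·-1 + 11·1 + 11·2 + 10·1 + 3·3.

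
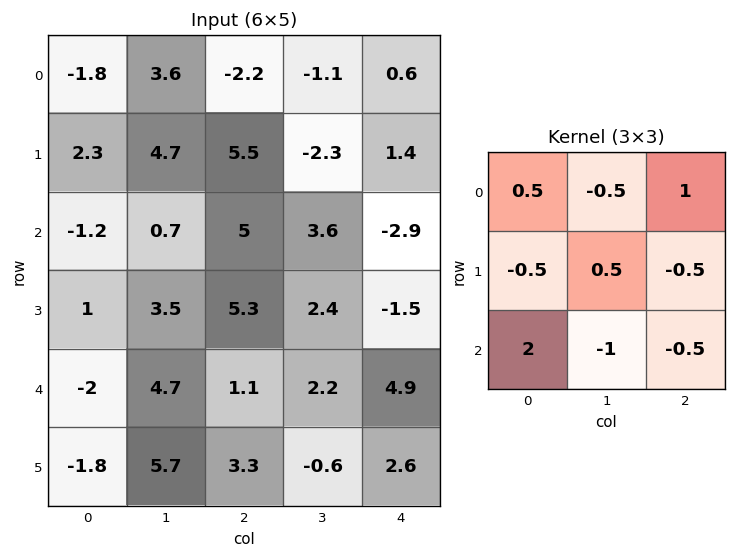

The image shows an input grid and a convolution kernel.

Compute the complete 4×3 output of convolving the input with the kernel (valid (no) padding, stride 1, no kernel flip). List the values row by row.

-12.05 -2.05 3.3
-1.4 -1.85 15
-6.6 8.35 -5.35
-4.1 7 3.95

Output[0,0]: The receptive field on the input at this output position is [-1.8 3.6 -2.2 / 2.3 4.7 5.5 / -1.2 0.7 5]. Elementwise product with the kernel and sum: -1.8·0.5 + 3.6·-0.5 + -2.2·1 + 2.3·-0.5 + 4.7·0.5 + 5.5·-0.5 + -1.2·2 + 0.7·-1 + 5·-0.5.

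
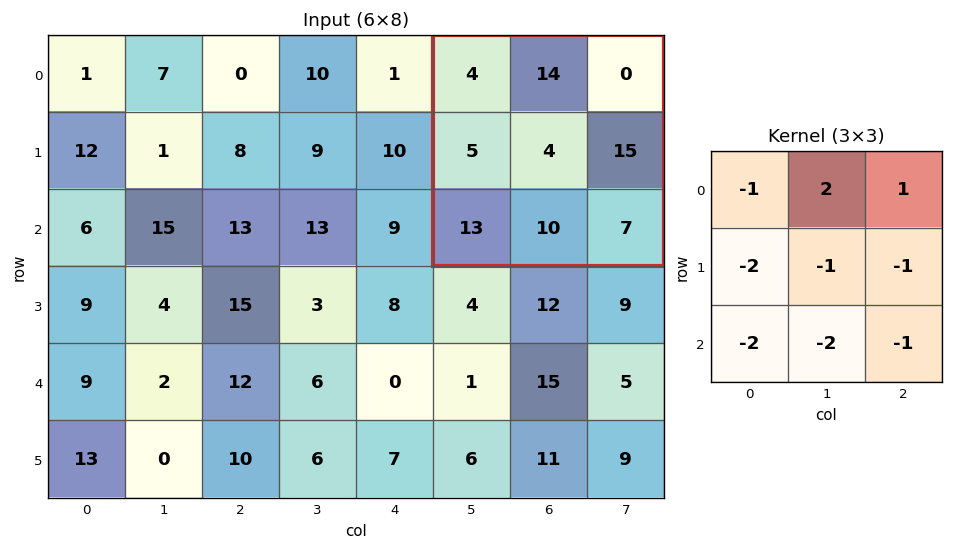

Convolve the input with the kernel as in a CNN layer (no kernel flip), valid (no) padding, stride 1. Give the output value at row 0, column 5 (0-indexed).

-58

The receptive field on the input at this output position is [4 14 0 / 5 4 15 / 13 10 7]. Elementwise product with the kernel and sum: 4·-1 + 14·2 + 0·1 + 5·-2 + 4·-1 + 15·-1 + 13·-2 + 10·-2 + 7·-1.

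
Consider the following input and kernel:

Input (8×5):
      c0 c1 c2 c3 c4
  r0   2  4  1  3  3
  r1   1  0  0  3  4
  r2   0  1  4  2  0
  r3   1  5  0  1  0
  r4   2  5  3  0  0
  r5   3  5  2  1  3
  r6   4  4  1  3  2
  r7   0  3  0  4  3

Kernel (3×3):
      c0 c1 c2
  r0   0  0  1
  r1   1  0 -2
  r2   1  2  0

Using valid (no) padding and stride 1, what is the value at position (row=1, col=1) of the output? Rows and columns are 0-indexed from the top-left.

The receptive field on the input at this output position is [0 0 3 / 1 4 2 / 5 0 1]. Elementwise product with the kernel and sum: 3·1 + 1·1 + 2·-2 + 5·1 + 0·2.

5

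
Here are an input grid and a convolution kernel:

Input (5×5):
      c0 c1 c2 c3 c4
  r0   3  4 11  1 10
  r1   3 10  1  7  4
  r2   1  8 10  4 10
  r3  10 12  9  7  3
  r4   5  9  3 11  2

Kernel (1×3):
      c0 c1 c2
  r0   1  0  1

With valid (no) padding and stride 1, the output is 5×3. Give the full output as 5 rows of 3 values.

14 5 21
4 17 5
11 12 20
19 19 12
8 20 5

Output[0,0]: The receptive field on the input at this output position is [3 4 11]. Elementwise product with the kernel and sum: 3·1 + 11·1.
Output[0,1]: The receptive field on the input at this output position is [4 11 1]. Elementwise product with the kernel and sum: 4·1 + 1·1.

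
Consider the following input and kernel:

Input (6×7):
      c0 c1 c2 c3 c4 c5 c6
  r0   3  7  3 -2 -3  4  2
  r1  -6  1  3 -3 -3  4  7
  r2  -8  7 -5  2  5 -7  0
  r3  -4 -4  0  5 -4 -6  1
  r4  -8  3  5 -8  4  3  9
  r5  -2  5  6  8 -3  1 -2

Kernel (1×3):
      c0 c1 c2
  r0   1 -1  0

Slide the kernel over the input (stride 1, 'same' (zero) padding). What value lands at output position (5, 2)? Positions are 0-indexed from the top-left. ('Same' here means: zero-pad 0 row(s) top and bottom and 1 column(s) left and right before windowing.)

The receptive field on the zero-padded input at this output position is [5 6 8]. Elementwise product with the kernel and sum: 5·1 + 6·-1.

-1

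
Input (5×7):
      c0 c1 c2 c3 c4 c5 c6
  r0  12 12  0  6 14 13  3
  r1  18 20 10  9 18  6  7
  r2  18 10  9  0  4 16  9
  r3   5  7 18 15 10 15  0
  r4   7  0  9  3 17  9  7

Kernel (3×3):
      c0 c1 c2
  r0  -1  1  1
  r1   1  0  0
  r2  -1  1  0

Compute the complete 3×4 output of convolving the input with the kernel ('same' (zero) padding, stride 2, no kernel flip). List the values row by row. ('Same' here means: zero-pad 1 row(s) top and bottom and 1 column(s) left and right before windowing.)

18 2 15 14
43 20 10 2
12 26 13 -6

Output[0,0]: The receptive field on the zero-padded input at this output position is [0 0 0 / 0 12 12 / 0 18 20]. Elementwise product with the kernel and sum: 0·-1 + 0·1 + 0·1 + 0·1 + 0·-1 + 18·1.
Output[0,1]: The receptive field on the zero-padded input at this output position is [0 0 0 / 12 0 6 / 20 10 9]. Elementwise product with the kernel and sum: 0·-1 + 0·1 + 0·1 + 12·1 + 20·-1 + 10·1.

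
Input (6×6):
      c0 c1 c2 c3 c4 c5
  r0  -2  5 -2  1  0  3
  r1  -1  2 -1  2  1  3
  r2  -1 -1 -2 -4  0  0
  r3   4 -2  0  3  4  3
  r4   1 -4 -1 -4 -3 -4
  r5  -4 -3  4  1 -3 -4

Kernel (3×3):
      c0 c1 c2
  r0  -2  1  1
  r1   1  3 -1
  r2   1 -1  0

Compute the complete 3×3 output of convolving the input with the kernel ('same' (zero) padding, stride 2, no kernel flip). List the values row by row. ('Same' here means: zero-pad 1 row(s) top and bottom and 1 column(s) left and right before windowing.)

-10 1 -1
-5 -8 -5
13 -3 -4

Output[0,0]: The receptive field on the zero-padded input at this output position is [0 0 0 / 0 -2 5 / 0 -1 2]. Elementwise product with the kernel and sum: 0·-2 + 0·1 + 0·1 + 0·1 + -2·3 + 5·-1 + 0·1 + -1·-1.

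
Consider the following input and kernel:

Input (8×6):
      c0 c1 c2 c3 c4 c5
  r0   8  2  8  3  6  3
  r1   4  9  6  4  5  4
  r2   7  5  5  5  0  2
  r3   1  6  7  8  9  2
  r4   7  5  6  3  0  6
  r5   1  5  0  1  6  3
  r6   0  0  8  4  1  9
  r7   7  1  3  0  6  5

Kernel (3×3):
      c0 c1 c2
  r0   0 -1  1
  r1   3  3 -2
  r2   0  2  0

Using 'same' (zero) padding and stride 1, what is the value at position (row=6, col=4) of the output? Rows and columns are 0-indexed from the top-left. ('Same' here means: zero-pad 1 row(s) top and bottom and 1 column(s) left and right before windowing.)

6

The receptive field on the zero-padded input at this output position is [1 6 3 / 4 1 9 / 0 6 5]. Elementwise product with the kernel and sum: 6·-1 + 3·1 + 4·3 + 1·3 + 9·-2 + 6·2.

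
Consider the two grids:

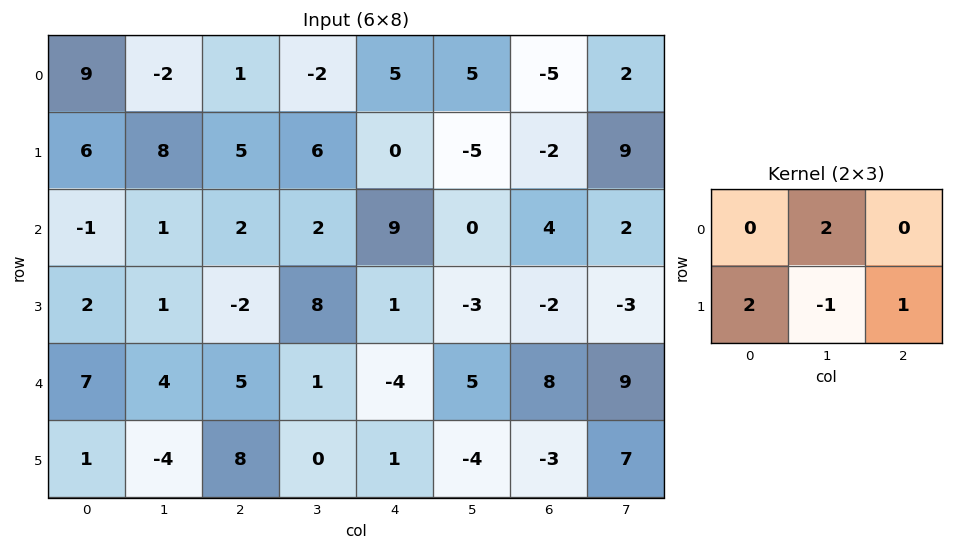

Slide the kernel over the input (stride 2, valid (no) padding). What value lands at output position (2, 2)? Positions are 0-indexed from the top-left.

The receptive field on the input at this output position is [-4 5 8 / 1 -4 -3]. Elementwise product with the kernel and sum: 5·2 + 1·2 + -4·-1 + -3·1.

13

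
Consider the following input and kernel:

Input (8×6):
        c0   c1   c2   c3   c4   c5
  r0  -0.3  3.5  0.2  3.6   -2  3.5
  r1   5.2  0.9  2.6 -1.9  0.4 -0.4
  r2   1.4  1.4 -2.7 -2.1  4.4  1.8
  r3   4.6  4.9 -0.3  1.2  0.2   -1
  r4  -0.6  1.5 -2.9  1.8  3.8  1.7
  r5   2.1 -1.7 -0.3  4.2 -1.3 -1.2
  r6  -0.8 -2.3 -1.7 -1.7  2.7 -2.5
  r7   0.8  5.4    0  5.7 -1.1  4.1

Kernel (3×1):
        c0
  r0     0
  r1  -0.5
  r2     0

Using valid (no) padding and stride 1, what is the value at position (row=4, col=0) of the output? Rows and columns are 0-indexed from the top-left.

The receptive field on the input at this output position is [-0.6 / 2.1 / -0.8]. Elementwise product with the kernel and sum: 2.1·-0.5.

-1.05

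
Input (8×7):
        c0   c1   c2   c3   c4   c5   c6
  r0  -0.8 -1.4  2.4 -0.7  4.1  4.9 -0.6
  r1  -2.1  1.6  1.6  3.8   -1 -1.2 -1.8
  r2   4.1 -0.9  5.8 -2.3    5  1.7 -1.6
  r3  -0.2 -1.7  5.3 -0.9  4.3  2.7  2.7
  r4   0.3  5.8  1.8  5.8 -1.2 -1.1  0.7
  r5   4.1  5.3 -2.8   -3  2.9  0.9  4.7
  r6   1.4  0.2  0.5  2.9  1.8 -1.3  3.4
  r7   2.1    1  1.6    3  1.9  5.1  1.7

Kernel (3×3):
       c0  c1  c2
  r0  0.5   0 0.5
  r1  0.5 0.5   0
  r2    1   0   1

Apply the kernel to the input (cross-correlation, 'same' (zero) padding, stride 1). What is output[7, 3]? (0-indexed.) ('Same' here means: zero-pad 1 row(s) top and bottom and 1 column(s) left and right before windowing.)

The receptive field on the zero-padded input at this output position is [0.5 2.9 1.8 / 1.6 3 1.9 / 0 0 0]. Elementwise product with the kernel and sum: 0.5·0.5 + 1.8·0.5 + 1.6·0.5 + 3·0.5 + 0·1 + 0·1.

3.45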